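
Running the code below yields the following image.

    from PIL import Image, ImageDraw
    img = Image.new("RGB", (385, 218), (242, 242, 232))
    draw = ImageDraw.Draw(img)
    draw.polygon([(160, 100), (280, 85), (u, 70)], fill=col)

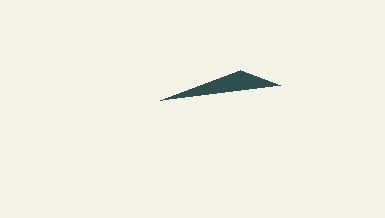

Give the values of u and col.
u = 240
col = 'darkslategray'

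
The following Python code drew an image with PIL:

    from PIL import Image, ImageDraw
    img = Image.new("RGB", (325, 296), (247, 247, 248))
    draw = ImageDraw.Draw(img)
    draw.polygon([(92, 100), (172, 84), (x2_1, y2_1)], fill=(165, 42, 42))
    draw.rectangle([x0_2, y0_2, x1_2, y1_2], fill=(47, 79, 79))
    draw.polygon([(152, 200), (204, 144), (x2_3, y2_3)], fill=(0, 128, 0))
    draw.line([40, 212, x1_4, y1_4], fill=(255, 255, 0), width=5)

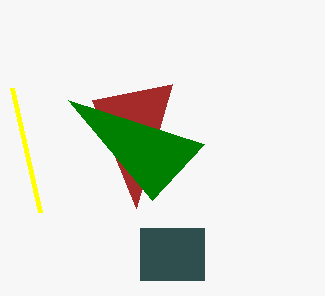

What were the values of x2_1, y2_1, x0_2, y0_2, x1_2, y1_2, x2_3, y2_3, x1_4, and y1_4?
x2_1 = 136, y2_1 = 208, x0_2 = 140, y0_2 = 228, x1_2 = 204, y1_2 = 280, x2_3 = 68, y2_3 = 100, x1_4 = 12, y1_4 = 88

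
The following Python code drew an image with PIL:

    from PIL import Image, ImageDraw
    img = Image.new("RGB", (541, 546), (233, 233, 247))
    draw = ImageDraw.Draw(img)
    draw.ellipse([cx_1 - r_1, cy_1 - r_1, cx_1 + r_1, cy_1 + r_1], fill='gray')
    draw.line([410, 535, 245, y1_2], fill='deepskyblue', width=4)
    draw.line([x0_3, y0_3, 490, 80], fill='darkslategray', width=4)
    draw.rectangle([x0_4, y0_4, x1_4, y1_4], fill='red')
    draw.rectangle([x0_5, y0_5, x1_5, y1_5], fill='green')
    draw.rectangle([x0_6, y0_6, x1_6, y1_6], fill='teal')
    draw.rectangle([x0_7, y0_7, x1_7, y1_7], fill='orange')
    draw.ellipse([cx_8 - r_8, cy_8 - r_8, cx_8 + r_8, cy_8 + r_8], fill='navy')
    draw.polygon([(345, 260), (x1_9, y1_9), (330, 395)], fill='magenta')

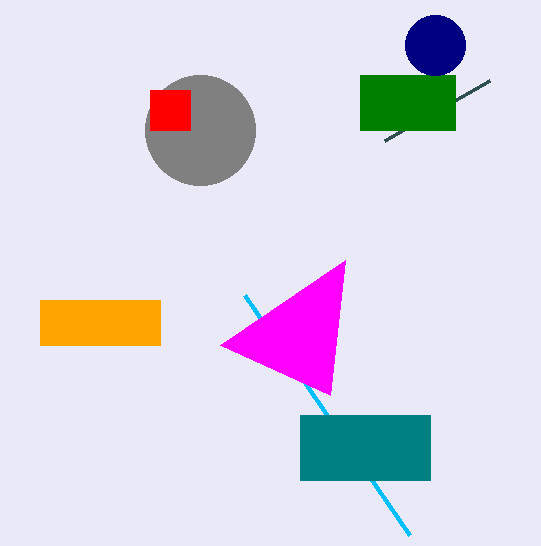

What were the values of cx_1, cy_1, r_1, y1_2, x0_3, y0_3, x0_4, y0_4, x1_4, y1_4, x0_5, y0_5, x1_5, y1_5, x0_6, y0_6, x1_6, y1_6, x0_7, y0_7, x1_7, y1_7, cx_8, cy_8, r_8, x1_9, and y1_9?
cx_1 = 200
cy_1 = 130
r_1 = 55
y1_2 = 295
x0_3 = 385
y0_3 = 140
x0_4 = 150
y0_4 = 90
x1_4 = 190
y1_4 = 130
x0_5 = 360
y0_5 = 75
x1_5 = 455
y1_5 = 130
x0_6 = 300
y0_6 = 415
x1_6 = 430
y1_6 = 480
x0_7 = 40
y0_7 = 300
x1_7 = 160
y1_7 = 345
cx_8 = 435
cy_8 = 45
r_8 = 30
x1_9 = 220
y1_9 = 345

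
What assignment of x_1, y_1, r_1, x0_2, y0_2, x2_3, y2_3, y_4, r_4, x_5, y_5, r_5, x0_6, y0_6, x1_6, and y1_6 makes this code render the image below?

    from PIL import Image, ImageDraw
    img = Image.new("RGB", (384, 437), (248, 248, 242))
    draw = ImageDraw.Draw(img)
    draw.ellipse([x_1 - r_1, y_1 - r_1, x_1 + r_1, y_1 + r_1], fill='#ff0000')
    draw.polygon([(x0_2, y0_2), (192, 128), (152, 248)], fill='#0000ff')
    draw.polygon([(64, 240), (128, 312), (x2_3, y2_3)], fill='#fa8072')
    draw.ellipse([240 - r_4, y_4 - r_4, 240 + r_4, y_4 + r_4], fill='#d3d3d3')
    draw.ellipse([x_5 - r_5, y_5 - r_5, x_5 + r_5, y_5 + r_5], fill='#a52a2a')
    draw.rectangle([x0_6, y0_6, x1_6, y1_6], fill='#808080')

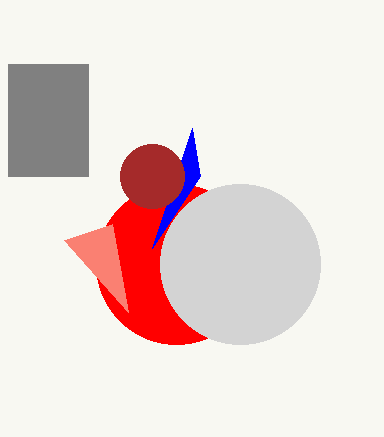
x_1 = 176
y_1 = 264
r_1 = 80
x0_2 = 200
y0_2 = 176
x2_3 = 112
y2_3 = 224
y_4 = 264
r_4 = 80
x_5 = 152
y_5 = 176
r_5 = 32
x0_6 = 8
y0_6 = 64
x1_6 = 88
y1_6 = 176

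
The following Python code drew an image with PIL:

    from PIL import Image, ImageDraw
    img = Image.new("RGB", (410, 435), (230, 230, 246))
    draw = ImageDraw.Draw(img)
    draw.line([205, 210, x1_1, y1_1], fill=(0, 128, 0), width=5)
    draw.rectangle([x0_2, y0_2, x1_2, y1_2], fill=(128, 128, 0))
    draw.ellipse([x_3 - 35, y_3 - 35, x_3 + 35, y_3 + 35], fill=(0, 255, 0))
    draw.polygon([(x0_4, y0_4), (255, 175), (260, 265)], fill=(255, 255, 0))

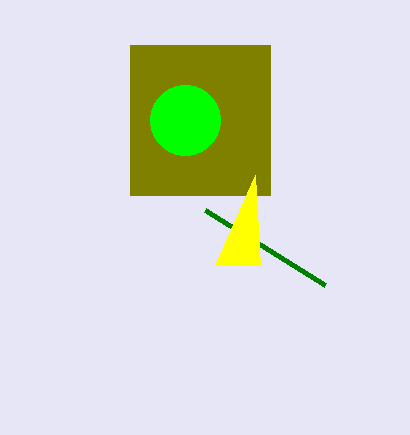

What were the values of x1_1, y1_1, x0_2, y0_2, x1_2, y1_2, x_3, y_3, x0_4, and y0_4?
x1_1 = 325
y1_1 = 285
x0_2 = 130
y0_2 = 45
x1_2 = 270
y1_2 = 195
x_3 = 185
y_3 = 120
x0_4 = 215
y0_4 = 265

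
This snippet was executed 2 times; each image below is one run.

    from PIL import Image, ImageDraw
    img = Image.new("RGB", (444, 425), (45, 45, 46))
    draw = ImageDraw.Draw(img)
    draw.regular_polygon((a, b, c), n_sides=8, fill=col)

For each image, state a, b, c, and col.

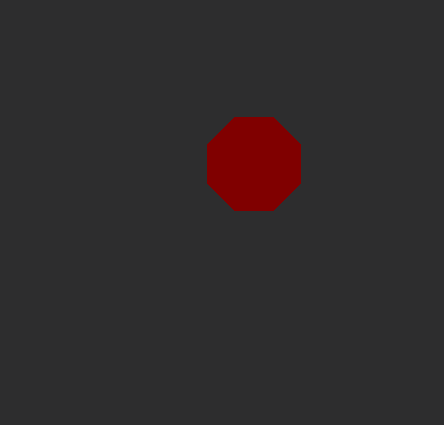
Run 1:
a = 254
b = 164
c = 50
col = 'maroon'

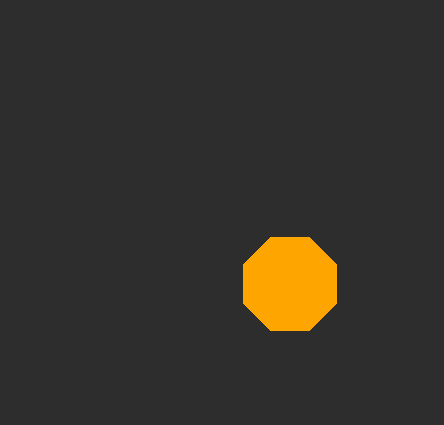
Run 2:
a = 290; b = 284; c = 50; col = 'orange'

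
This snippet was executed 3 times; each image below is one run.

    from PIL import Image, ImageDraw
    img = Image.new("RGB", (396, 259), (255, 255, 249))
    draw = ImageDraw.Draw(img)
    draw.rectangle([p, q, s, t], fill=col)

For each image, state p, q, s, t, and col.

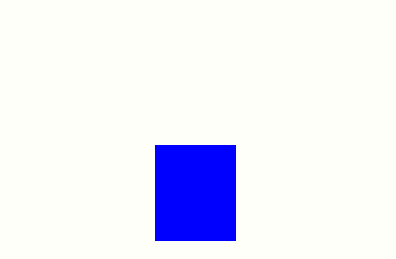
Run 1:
p = 155
q = 145
s = 235
t = 240
col = 'blue'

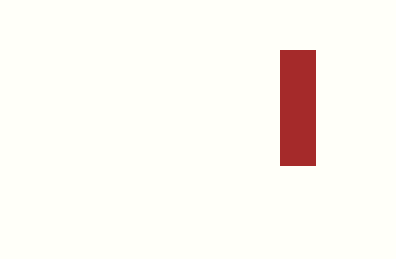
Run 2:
p = 280
q = 50
s = 315
t = 165
col = 'brown'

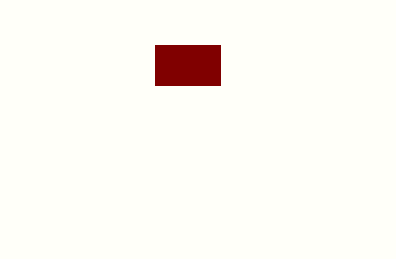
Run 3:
p = 155
q = 45
s = 220
t = 85
col = 'maroon'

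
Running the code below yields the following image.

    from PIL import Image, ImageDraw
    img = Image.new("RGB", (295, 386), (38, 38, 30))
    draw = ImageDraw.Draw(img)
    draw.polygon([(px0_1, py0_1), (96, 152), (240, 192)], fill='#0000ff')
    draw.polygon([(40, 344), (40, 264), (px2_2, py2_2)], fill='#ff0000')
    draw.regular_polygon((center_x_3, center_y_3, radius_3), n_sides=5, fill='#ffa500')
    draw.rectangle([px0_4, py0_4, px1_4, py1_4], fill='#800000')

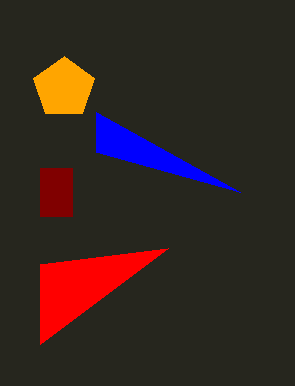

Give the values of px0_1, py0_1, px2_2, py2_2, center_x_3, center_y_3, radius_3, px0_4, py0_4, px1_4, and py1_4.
px0_1 = 96, py0_1 = 112, px2_2 = 168, py2_2 = 248, center_x_3 = 64, center_y_3 = 88, radius_3 = 32, px0_4 = 40, py0_4 = 168, px1_4 = 72, py1_4 = 216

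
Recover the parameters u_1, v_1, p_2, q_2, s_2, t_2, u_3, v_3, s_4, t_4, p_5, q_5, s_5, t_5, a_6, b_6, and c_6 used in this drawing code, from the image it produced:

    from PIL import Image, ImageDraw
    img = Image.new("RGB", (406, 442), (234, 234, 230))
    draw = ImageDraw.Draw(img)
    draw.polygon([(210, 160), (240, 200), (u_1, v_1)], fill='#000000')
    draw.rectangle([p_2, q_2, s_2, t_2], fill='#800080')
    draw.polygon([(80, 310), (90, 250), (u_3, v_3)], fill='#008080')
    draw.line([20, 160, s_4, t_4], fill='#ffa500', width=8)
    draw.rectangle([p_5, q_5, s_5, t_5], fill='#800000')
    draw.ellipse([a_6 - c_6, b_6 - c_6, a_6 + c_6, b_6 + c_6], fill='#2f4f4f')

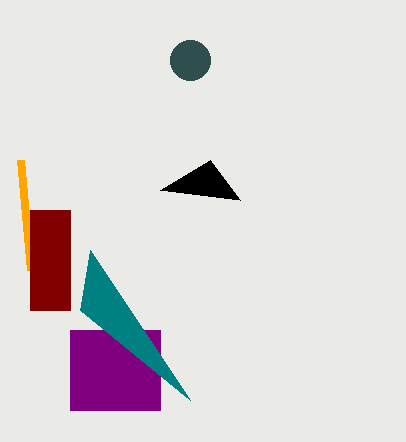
u_1 = 160; v_1 = 190; p_2 = 70; q_2 = 330; s_2 = 160; t_2 = 410; u_3 = 190; v_3 = 400; s_4 = 30; t_4 = 270; p_5 = 30; q_5 = 210; s_5 = 70; t_5 = 310; a_6 = 190; b_6 = 60; c_6 = 20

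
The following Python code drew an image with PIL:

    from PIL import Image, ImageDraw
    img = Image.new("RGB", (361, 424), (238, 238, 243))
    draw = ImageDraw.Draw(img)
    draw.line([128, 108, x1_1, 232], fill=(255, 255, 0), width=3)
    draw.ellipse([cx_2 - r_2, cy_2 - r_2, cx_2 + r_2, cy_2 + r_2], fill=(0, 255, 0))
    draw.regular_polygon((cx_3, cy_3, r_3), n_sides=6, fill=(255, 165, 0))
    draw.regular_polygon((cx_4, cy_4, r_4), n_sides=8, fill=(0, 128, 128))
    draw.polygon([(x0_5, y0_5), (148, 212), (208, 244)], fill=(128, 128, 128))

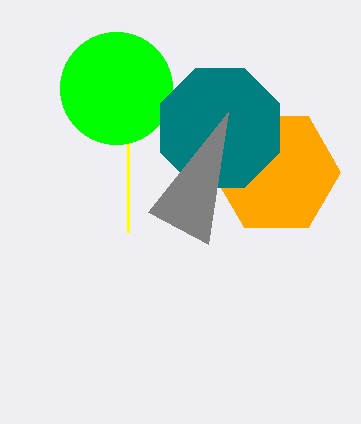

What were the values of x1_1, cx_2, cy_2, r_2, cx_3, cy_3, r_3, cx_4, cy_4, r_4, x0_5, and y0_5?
x1_1 = 128; cx_2 = 116; cy_2 = 88; r_2 = 56; cx_3 = 276; cy_3 = 172; r_3 = 64; cx_4 = 220; cy_4 = 128; r_4 = 64; x0_5 = 228; y0_5 = 112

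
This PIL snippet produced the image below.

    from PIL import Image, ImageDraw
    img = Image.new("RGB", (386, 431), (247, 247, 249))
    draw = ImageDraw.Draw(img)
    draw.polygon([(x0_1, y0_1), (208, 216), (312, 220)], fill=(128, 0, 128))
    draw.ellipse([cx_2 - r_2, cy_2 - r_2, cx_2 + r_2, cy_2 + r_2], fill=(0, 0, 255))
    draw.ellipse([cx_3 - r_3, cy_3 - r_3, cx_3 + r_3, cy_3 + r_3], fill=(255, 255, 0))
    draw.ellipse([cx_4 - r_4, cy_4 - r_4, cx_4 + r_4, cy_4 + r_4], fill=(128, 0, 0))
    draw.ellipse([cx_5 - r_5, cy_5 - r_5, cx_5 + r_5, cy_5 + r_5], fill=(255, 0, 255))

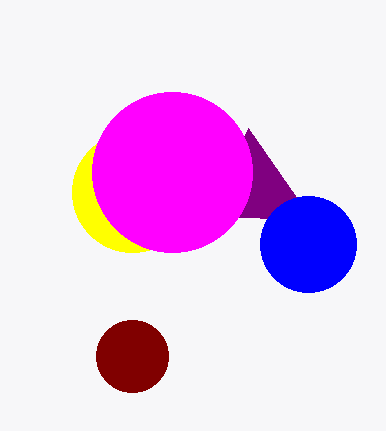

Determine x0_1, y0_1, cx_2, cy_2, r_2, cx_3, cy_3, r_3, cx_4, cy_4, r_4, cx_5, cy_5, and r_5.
x0_1 = 248
y0_1 = 128
cx_2 = 308
cy_2 = 244
r_2 = 48
cx_3 = 132
cy_3 = 192
r_3 = 60
cx_4 = 132
cy_4 = 356
r_4 = 36
cx_5 = 172
cy_5 = 172
r_5 = 80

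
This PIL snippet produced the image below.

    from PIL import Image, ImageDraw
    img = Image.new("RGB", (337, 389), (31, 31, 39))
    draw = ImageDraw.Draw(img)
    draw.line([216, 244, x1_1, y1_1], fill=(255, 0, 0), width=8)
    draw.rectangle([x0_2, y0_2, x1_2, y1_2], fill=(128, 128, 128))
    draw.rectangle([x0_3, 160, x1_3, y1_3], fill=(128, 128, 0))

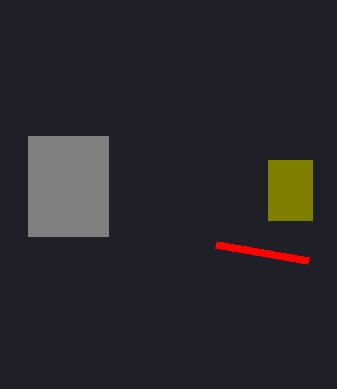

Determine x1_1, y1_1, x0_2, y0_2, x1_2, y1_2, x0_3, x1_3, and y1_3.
x1_1 = 308
y1_1 = 260
x0_2 = 28
y0_2 = 136
x1_2 = 108
y1_2 = 236
x0_3 = 268
x1_3 = 312
y1_3 = 220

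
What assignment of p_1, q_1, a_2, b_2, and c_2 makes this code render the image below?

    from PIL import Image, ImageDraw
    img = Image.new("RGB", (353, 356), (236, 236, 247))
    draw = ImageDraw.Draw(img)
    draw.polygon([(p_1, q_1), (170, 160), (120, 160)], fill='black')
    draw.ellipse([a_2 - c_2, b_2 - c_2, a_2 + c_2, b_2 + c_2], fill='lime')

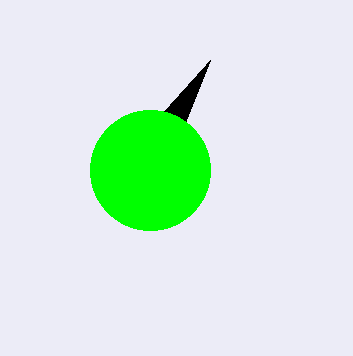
p_1 = 210, q_1 = 60, a_2 = 150, b_2 = 170, c_2 = 60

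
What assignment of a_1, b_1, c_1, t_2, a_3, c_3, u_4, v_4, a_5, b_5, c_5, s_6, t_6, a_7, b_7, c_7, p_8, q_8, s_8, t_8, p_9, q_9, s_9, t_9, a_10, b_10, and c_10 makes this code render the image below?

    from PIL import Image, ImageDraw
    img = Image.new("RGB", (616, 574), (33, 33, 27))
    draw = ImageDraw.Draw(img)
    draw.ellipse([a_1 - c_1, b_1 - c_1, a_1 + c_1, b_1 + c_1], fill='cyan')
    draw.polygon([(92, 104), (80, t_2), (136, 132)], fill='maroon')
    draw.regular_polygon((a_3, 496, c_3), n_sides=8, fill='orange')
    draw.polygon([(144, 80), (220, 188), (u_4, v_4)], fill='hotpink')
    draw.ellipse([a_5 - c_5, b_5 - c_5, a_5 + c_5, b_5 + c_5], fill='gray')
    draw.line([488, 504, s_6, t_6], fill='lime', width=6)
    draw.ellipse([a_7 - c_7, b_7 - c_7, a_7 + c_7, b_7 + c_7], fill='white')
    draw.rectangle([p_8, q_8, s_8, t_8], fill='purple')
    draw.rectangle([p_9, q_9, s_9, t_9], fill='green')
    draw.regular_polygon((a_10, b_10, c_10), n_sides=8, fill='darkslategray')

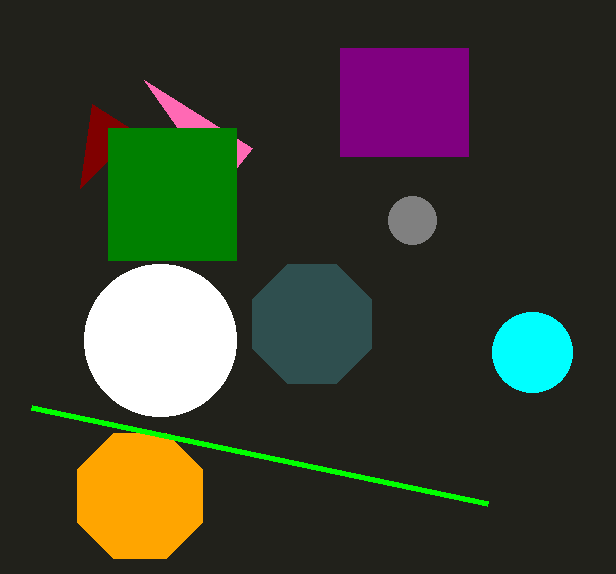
a_1 = 532; b_1 = 352; c_1 = 40; t_2 = 188; a_3 = 140; c_3 = 68; u_4 = 252; v_4 = 148; a_5 = 412; b_5 = 220; c_5 = 24; s_6 = 32; t_6 = 408; a_7 = 160; b_7 = 340; c_7 = 76; p_8 = 340; q_8 = 48; s_8 = 468; t_8 = 156; p_9 = 108; q_9 = 128; s_9 = 236; t_9 = 260; a_10 = 312; b_10 = 324; c_10 = 64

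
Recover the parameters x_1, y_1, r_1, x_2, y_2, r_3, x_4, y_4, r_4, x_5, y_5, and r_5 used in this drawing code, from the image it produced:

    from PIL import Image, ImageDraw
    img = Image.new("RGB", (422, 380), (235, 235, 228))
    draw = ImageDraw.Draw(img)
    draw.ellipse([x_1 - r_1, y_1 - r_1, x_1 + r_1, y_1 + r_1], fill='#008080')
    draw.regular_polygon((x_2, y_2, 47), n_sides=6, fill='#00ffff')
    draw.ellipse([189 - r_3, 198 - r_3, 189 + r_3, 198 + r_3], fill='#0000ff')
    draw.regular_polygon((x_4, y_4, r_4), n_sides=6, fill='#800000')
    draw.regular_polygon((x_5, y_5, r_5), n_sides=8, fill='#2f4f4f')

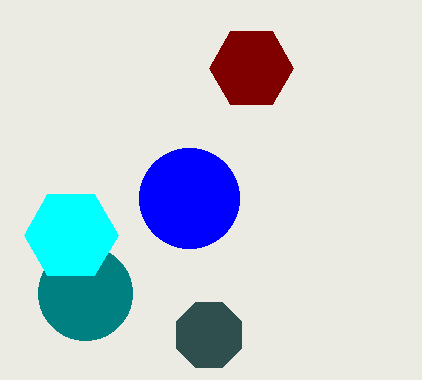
x_1 = 85, y_1 = 293, r_1 = 47, x_2 = 71, y_2 = 235, r_3 = 50, x_4 = 251, y_4 = 68, r_4 = 42, x_5 = 209, y_5 = 335, r_5 = 35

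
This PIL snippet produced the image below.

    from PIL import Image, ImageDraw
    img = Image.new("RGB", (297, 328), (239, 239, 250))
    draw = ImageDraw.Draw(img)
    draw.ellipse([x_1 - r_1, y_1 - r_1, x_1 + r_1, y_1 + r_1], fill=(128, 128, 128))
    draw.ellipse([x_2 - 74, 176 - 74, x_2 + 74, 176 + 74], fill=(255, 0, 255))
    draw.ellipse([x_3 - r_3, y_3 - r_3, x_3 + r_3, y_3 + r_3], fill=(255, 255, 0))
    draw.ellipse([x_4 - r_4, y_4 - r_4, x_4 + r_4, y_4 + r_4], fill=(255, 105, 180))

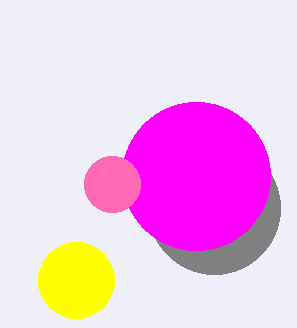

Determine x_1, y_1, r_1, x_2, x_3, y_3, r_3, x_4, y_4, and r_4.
x_1 = 214; y_1 = 208; r_1 = 66; x_2 = 196; x_3 = 76; y_3 = 280; r_3 = 38; x_4 = 112; y_4 = 184; r_4 = 28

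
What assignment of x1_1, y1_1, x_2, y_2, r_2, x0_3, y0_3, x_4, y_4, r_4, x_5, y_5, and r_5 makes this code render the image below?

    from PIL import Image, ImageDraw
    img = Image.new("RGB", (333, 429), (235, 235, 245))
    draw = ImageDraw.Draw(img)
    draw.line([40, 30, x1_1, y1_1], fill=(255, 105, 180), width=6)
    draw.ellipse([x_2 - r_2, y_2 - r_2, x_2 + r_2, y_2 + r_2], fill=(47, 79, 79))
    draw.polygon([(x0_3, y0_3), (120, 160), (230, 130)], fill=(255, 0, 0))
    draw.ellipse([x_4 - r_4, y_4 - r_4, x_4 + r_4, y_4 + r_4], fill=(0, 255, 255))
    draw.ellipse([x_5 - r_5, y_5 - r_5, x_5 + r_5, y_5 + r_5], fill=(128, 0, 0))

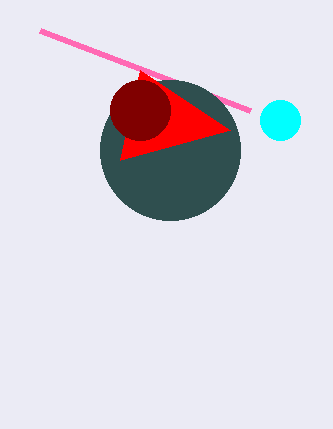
x1_1 = 250; y1_1 = 110; x_2 = 170; y_2 = 150; r_2 = 70; x0_3 = 140; y0_3 = 70; x_4 = 280; y_4 = 120; r_4 = 20; x_5 = 140; y_5 = 110; r_5 = 30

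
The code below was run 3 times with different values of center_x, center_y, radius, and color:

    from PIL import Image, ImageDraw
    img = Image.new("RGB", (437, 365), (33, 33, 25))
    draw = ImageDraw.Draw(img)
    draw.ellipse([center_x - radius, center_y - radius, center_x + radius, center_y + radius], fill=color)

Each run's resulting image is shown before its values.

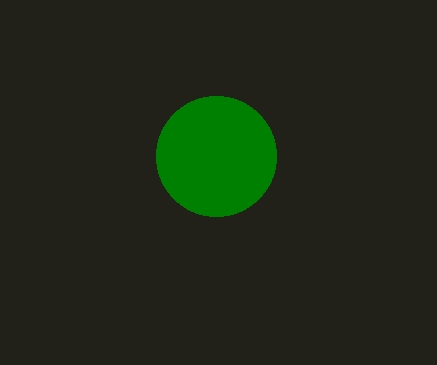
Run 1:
center_x = 216; center_y = 156; radius = 60; color = 'green'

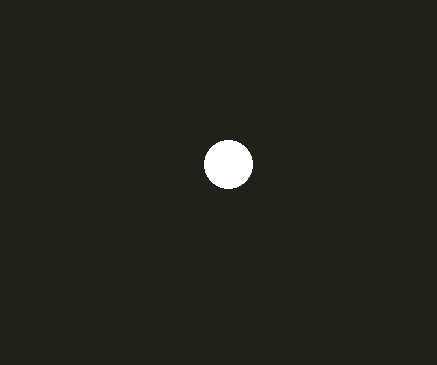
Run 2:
center_x = 228, center_y = 164, radius = 24, color = 'white'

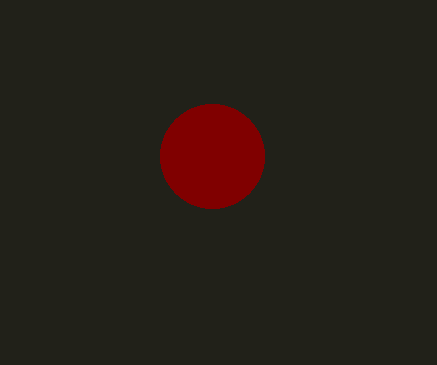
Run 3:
center_x = 212
center_y = 156
radius = 52
color = 'maroon'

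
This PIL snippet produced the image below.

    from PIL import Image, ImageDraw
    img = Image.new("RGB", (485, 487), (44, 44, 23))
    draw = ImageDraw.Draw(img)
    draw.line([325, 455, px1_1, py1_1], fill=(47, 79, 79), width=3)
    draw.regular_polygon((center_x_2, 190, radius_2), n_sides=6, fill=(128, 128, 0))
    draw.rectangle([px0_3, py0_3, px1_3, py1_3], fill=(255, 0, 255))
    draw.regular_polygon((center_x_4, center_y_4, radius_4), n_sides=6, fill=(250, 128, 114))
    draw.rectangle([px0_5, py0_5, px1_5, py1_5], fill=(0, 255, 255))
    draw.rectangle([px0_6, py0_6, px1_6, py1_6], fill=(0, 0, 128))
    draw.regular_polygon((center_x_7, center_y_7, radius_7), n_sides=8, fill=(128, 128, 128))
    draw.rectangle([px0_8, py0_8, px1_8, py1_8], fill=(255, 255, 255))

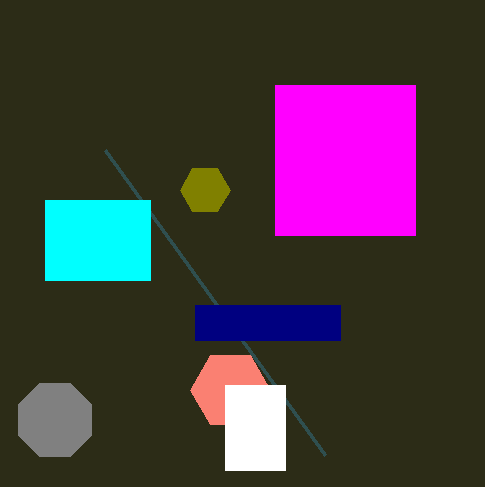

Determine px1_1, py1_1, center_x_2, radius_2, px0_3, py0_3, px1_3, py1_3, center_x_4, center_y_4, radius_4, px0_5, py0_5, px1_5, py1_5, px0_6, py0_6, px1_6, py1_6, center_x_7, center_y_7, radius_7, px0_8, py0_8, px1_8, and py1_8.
px1_1 = 105, py1_1 = 150, center_x_2 = 205, radius_2 = 25, px0_3 = 275, py0_3 = 85, px1_3 = 415, py1_3 = 235, center_x_4 = 230, center_y_4 = 390, radius_4 = 40, px0_5 = 45, py0_5 = 200, px1_5 = 150, py1_5 = 280, px0_6 = 195, py0_6 = 305, px1_6 = 340, py1_6 = 340, center_x_7 = 55, center_y_7 = 420, radius_7 = 40, px0_8 = 225, py0_8 = 385, px1_8 = 285, py1_8 = 470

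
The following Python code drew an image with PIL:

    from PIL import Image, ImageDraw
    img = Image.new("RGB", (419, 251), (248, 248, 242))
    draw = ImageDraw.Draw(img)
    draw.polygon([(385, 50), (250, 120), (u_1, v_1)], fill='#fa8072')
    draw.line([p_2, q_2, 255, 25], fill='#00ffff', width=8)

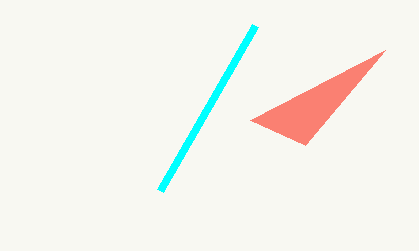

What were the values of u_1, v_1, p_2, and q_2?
u_1 = 305, v_1 = 145, p_2 = 160, q_2 = 190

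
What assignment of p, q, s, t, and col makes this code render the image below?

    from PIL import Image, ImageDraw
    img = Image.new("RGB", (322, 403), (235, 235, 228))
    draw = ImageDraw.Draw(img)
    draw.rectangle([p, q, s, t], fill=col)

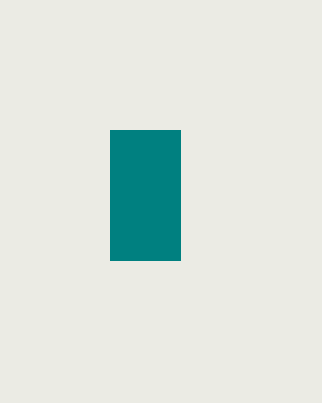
p = 110, q = 130, s = 180, t = 260, col = 'teal'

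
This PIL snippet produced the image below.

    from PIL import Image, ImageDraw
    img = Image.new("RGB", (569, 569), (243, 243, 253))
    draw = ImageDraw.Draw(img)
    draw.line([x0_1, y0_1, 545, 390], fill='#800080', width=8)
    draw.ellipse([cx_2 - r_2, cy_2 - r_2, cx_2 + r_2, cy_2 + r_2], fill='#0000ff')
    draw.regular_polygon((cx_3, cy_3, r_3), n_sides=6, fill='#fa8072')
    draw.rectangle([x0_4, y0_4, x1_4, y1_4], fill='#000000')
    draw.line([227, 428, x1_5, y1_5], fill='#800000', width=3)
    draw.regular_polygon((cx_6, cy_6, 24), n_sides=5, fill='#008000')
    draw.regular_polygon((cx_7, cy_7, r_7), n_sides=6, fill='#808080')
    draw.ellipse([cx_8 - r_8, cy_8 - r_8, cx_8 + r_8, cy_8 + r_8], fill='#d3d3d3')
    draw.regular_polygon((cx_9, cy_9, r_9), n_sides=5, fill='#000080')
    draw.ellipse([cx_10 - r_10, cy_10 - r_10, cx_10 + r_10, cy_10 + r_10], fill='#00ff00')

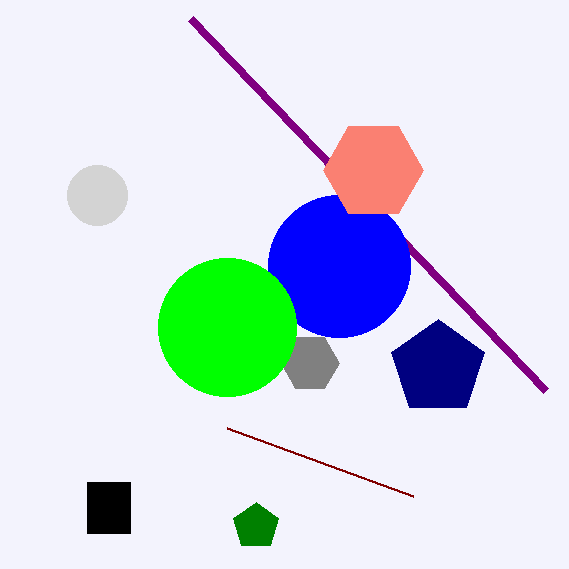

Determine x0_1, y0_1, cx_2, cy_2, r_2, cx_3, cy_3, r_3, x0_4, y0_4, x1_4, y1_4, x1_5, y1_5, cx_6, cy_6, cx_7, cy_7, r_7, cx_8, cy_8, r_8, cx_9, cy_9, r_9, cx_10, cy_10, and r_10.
x0_1 = 190, y0_1 = 18, cx_2 = 339, cy_2 = 266, r_2 = 71, cx_3 = 373, cy_3 = 170, r_3 = 50, x0_4 = 87, y0_4 = 482, x1_4 = 130, y1_4 = 533, x1_5 = 413, y1_5 = 496, cx_6 = 256, cy_6 = 526, cx_7 = 310, cy_7 = 363, r_7 = 29, cx_8 = 97, cy_8 = 195, r_8 = 30, cx_9 = 438, cy_9 = 368, r_9 = 49, cx_10 = 227, cy_10 = 327, r_10 = 69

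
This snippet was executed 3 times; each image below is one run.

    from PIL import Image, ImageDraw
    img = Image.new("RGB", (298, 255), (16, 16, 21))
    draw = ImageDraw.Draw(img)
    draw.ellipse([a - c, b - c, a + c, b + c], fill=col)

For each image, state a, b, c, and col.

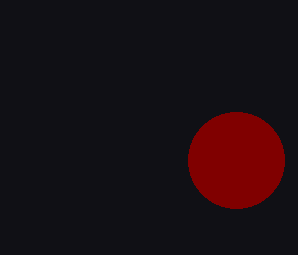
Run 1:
a = 236; b = 160; c = 48; col = 'maroon'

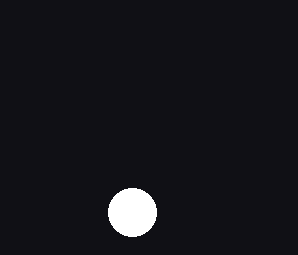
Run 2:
a = 132
b = 212
c = 24
col = 'white'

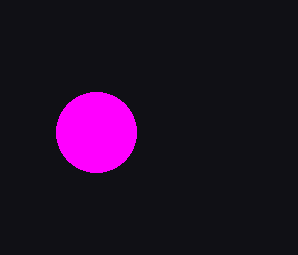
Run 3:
a = 96
b = 132
c = 40
col = 'magenta'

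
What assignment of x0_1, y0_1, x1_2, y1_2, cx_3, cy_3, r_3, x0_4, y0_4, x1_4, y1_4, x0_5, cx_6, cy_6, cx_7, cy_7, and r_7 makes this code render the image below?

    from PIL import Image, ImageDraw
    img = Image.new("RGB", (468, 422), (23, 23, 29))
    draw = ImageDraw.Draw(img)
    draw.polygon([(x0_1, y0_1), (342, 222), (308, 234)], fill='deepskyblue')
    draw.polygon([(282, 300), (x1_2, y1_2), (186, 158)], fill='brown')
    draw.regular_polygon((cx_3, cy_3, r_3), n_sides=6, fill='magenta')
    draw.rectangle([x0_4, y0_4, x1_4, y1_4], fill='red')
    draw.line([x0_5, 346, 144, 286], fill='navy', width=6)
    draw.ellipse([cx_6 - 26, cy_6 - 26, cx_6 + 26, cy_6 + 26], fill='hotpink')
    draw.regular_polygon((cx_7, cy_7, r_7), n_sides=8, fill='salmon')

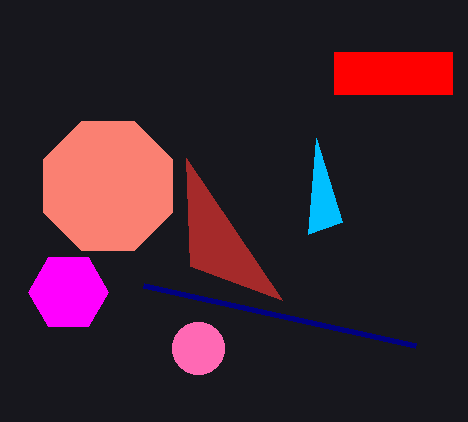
x0_1 = 316, y0_1 = 138, x1_2 = 190, y1_2 = 266, cx_3 = 68, cy_3 = 292, r_3 = 40, x0_4 = 334, y0_4 = 52, x1_4 = 452, y1_4 = 94, x0_5 = 416, cx_6 = 198, cy_6 = 348, cx_7 = 108, cy_7 = 186, r_7 = 70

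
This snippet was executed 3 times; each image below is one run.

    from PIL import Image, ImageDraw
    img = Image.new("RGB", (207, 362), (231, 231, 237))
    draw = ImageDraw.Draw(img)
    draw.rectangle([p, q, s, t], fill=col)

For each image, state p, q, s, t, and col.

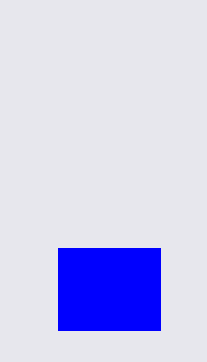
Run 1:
p = 58, q = 248, s = 160, t = 330, col = 'blue'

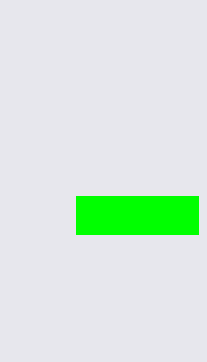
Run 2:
p = 76; q = 196; s = 198; t = 234; col = 'lime'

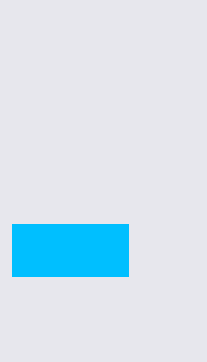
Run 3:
p = 12, q = 224, s = 128, t = 276, col = 'deepskyblue'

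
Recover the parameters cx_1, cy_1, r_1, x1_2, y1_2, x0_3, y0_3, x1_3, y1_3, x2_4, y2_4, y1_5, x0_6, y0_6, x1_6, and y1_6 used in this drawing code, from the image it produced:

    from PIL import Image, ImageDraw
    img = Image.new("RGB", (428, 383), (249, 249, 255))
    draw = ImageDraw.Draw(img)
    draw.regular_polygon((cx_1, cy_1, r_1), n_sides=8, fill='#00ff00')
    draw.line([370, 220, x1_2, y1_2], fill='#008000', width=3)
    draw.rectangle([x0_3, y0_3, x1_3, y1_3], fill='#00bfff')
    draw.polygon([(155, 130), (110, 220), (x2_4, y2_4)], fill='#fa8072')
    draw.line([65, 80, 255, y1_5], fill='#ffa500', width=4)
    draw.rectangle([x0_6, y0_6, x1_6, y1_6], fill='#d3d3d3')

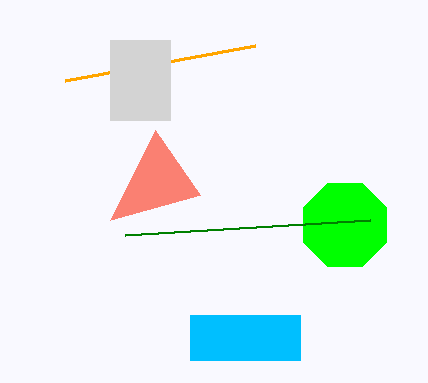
cx_1 = 345, cy_1 = 225, r_1 = 45, x1_2 = 125, y1_2 = 235, x0_3 = 190, y0_3 = 315, x1_3 = 300, y1_3 = 360, x2_4 = 200, y2_4 = 195, y1_5 = 45, x0_6 = 110, y0_6 = 40, x1_6 = 170, y1_6 = 120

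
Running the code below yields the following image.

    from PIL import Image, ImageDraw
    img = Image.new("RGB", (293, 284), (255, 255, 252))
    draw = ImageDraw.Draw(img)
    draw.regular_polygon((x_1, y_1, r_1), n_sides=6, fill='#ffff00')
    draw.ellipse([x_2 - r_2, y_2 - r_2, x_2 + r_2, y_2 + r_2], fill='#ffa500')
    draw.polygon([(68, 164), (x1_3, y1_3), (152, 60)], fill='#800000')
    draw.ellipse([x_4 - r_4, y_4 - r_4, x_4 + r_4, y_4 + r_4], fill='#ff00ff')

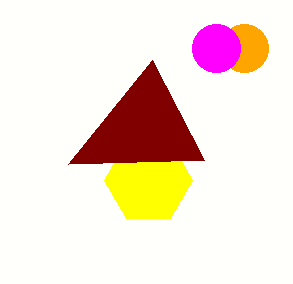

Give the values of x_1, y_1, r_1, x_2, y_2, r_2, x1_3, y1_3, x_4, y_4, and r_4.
x_1 = 148; y_1 = 180; r_1 = 44; x_2 = 244; y_2 = 48; r_2 = 24; x1_3 = 204; y1_3 = 160; x_4 = 216; y_4 = 48; r_4 = 24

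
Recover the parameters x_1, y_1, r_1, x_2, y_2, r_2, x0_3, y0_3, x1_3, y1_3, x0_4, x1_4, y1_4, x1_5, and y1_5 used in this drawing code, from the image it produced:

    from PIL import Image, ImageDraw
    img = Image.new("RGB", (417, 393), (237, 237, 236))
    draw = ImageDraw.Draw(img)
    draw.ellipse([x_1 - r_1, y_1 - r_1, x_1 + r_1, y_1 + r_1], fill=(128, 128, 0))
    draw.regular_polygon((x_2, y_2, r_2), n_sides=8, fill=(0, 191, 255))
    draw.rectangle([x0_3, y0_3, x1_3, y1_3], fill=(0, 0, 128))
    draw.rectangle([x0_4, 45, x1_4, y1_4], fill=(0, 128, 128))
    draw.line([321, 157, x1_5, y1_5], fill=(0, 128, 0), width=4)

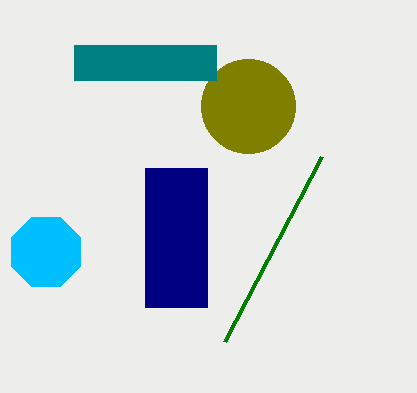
x_1 = 248, y_1 = 106, r_1 = 47, x_2 = 46, y_2 = 252, r_2 = 37, x0_3 = 145, y0_3 = 168, x1_3 = 207, y1_3 = 307, x0_4 = 74, x1_4 = 216, y1_4 = 80, x1_5 = 224, y1_5 = 342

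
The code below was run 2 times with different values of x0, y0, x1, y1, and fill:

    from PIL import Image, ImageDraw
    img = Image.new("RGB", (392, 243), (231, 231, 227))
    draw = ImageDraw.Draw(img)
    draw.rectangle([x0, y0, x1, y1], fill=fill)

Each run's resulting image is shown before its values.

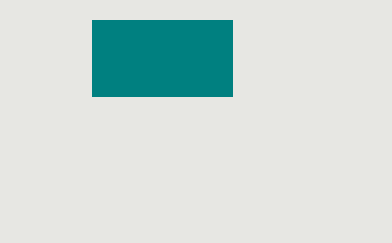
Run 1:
x0 = 92; y0 = 20; x1 = 232; y1 = 96; fill = 'teal'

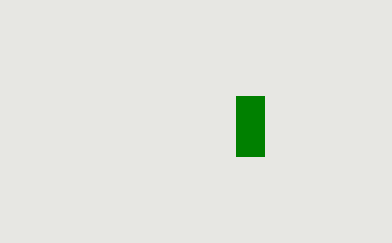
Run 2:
x0 = 236, y0 = 96, x1 = 264, y1 = 156, fill = 'green'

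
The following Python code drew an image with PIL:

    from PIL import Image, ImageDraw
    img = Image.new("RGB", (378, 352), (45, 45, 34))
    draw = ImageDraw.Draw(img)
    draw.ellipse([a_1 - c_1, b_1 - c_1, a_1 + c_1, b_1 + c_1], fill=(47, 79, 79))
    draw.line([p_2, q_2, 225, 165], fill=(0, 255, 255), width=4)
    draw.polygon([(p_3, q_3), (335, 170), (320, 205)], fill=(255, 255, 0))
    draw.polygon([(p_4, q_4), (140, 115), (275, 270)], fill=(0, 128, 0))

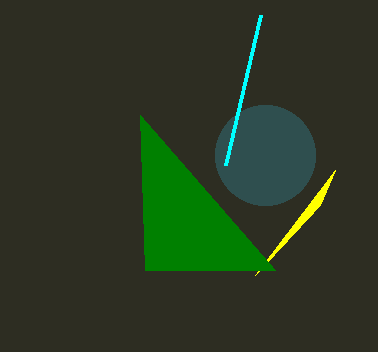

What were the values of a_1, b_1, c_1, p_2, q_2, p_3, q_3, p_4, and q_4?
a_1 = 265
b_1 = 155
c_1 = 50
p_2 = 260
q_2 = 15
p_3 = 255
q_3 = 275
p_4 = 145
q_4 = 270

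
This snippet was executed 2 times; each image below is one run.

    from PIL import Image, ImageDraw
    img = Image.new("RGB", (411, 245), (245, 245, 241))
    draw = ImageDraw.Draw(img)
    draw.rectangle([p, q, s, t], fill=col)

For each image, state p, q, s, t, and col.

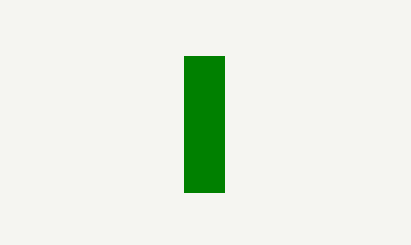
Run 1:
p = 184; q = 56; s = 224; t = 192; col = 'green'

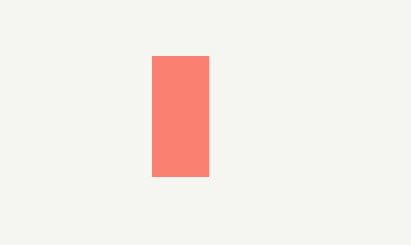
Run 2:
p = 152; q = 56; s = 208; t = 176; col = 'salmon'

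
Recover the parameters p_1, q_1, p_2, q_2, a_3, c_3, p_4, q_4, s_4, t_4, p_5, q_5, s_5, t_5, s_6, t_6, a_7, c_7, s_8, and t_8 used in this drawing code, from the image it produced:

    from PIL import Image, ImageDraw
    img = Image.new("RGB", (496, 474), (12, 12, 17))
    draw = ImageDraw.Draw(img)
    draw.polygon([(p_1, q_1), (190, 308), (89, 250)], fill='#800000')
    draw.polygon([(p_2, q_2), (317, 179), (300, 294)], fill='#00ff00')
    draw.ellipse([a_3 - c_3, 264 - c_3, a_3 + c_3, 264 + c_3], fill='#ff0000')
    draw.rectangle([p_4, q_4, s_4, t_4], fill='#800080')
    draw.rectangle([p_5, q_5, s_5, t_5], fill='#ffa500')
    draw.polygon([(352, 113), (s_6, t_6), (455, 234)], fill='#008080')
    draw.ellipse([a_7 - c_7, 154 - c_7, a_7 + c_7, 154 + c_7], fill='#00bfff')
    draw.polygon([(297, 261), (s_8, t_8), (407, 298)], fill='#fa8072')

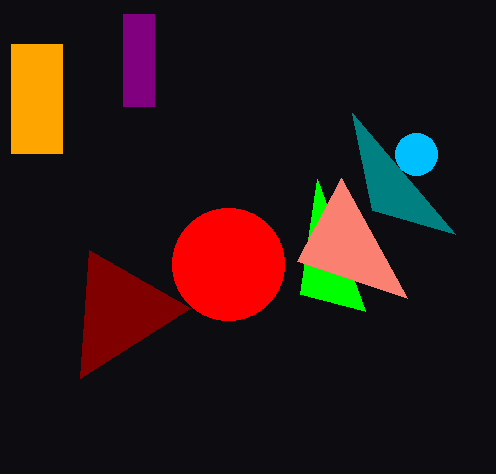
p_1 = 80
q_1 = 378
p_2 = 365
q_2 = 311
a_3 = 228
c_3 = 56
p_4 = 123
q_4 = 14
s_4 = 154
t_4 = 106
p_5 = 11
q_5 = 44
s_5 = 62
t_5 = 153
s_6 = 372
t_6 = 210
a_7 = 416
c_7 = 21
s_8 = 341
t_8 = 178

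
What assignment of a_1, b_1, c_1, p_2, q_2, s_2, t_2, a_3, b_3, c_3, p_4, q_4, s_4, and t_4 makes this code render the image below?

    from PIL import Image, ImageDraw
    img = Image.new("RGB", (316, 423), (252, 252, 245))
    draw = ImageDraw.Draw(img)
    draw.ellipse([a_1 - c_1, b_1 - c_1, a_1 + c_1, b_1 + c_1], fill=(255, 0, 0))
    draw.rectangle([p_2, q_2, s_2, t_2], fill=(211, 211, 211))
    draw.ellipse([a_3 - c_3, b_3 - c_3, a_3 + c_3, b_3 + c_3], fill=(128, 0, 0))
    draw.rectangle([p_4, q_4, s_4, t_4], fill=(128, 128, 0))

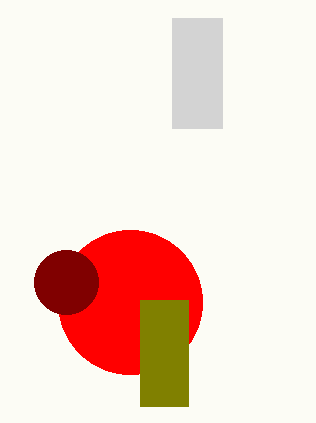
a_1 = 130
b_1 = 302
c_1 = 72
p_2 = 172
q_2 = 18
s_2 = 222
t_2 = 128
a_3 = 66
b_3 = 282
c_3 = 32
p_4 = 140
q_4 = 300
s_4 = 188
t_4 = 406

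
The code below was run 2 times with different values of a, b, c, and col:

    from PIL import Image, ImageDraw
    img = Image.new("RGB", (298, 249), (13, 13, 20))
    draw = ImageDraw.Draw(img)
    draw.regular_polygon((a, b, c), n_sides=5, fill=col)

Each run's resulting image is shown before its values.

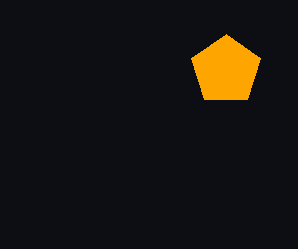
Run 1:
a = 226
b = 70
c = 36
col = 'orange'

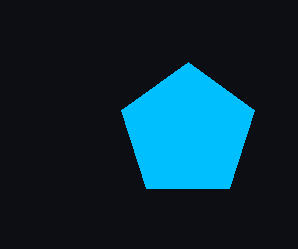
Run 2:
a = 188, b = 132, c = 70, col = 'deepskyblue'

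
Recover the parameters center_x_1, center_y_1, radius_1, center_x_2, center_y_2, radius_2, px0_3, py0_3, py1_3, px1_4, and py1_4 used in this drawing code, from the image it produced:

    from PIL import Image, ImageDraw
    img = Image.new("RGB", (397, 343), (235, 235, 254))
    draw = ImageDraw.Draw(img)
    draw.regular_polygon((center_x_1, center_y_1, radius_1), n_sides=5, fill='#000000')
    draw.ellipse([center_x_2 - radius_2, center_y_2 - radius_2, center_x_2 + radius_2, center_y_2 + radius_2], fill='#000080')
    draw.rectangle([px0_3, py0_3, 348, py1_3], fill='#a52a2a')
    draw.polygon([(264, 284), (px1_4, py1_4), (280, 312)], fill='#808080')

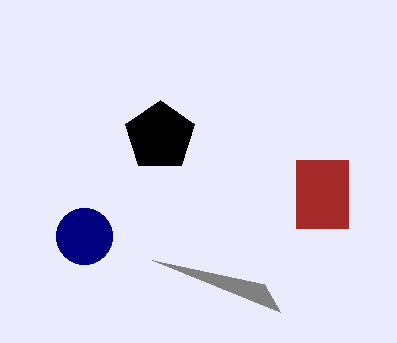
center_x_1 = 160
center_y_1 = 136
radius_1 = 36
center_x_2 = 84
center_y_2 = 236
radius_2 = 28
px0_3 = 296
py0_3 = 160
py1_3 = 228
px1_4 = 152
py1_4 = 260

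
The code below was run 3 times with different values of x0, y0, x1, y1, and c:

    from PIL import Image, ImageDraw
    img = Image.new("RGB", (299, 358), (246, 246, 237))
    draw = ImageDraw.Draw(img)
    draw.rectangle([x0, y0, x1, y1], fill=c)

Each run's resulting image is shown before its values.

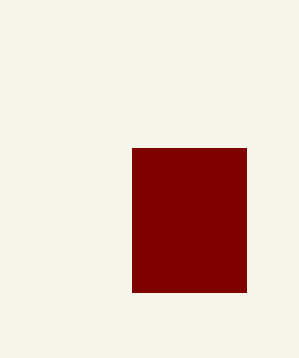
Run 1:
x0 = 132; y0 = 148; x1 = 246; y1 = 292; c = 'maroon'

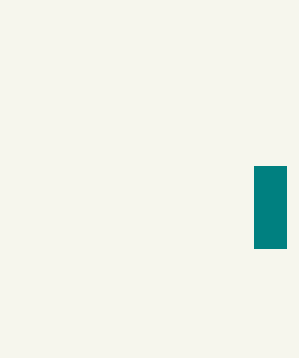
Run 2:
x0 = 254
y0 = 166
x1 = 286
y1 = 248
c = 'teal'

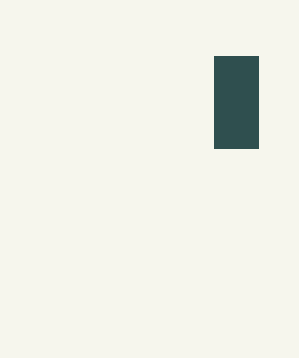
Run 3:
x0 = 214
y0 = 56
x1 = 258
y1 = 148
c = 'darkslategray'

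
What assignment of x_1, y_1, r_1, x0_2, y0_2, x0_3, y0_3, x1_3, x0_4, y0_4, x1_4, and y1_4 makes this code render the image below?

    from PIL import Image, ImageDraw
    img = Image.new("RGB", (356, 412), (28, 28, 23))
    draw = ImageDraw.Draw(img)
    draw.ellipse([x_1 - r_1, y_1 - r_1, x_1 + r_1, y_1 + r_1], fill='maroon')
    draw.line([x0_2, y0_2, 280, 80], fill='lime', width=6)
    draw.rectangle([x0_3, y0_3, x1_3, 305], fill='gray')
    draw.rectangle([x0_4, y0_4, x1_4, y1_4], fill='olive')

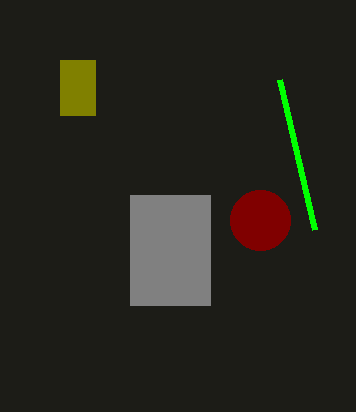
x_1 = 260, y_1 = 220, r_1 = 30, x0_2 = 315, y0_2 = 230, x0_3 = 130, y0_3 = 195, x1_3 = 210, x0_4 = 60, y0_4 = 60, x1_4 = 95, y1_4 = 115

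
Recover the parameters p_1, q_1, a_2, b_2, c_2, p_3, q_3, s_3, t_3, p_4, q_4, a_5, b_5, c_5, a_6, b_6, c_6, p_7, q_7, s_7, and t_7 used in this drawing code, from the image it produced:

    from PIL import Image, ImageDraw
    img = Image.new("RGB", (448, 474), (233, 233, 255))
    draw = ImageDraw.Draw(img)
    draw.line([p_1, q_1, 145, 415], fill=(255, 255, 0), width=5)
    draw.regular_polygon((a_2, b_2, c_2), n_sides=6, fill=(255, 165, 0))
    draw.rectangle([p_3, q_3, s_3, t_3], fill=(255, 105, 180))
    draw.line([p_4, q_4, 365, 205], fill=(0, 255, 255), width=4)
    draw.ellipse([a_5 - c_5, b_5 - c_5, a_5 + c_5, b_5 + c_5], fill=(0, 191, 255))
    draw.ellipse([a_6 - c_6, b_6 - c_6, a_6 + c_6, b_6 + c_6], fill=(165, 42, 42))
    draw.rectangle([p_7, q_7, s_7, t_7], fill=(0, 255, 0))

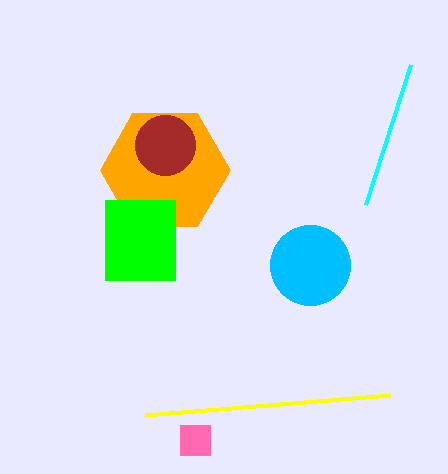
p_1 = 390, q_1 = 395, a_2 = 165, b_2 = 170, c_2 = 65, p_3 = 180, q_3 = 425, s_3 = 210, t_3 = 455, p_4 = 410, q_4 = 65, a_5 = 310, b_5 = 265, c_5 = 40, a_6 = 165, b_6 = 145, c_6 = 30, p_7 = 105, q_7 = 200, s_7 = 175, t_7 = 280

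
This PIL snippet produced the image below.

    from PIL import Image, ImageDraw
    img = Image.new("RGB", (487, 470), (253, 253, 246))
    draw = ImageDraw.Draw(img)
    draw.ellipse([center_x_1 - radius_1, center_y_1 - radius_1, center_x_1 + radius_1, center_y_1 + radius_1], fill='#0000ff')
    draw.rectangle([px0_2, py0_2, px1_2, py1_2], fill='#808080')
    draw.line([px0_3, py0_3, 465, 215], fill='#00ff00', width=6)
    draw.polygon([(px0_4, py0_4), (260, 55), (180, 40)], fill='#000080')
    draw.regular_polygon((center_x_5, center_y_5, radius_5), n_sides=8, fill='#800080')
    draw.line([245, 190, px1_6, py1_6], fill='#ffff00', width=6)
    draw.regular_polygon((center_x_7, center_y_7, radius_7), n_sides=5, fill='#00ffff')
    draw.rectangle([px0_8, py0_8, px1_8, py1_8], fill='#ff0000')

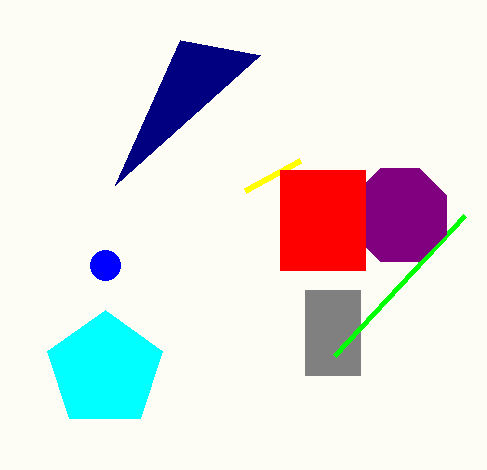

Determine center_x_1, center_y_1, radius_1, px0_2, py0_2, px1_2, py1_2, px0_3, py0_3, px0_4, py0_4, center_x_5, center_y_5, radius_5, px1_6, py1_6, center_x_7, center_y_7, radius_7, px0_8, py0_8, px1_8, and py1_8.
center_x_1 = 105, center_y_1 = 265, radius_1 = 15, px0_2 = 305, py0_2 = 290, px1_2 = 360, py1_2 = 375, px0_3 = 335, py0_3 = 355, px0_4 = 115, py0_4 = 185, center_x_5 = 400, center_y_5 = 215, radius_5 = 50, px1_6 = 300, py1_6 = 160, center_x_7 = 105, center_y_7 = 370, radius_7 = 60, px0_8 = 280, py0_8 = 170, px1_8 = 365, py1_8 = 270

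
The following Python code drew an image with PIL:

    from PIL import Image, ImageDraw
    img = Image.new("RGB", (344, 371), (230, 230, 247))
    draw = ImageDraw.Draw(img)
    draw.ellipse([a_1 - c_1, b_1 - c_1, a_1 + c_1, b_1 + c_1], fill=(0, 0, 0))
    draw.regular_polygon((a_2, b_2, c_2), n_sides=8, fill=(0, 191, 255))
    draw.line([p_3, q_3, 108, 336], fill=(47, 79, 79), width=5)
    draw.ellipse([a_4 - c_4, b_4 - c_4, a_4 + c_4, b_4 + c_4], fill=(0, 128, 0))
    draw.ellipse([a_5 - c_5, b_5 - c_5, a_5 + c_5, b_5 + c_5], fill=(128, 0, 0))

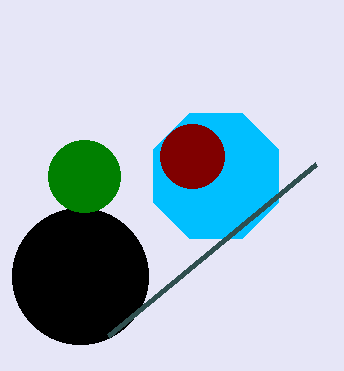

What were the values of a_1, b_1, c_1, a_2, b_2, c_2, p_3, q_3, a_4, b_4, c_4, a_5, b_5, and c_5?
a_1 = 80
b_1 = 276
c_1 = 68
a_2 = 216
b_2 = 176
c_2 = 68
p_3 = 316
q_3 = 164
a_4 = 84
b_4 = 176
c_4 = 36
a_5 = 192
b_5 = 156
c_5 = 32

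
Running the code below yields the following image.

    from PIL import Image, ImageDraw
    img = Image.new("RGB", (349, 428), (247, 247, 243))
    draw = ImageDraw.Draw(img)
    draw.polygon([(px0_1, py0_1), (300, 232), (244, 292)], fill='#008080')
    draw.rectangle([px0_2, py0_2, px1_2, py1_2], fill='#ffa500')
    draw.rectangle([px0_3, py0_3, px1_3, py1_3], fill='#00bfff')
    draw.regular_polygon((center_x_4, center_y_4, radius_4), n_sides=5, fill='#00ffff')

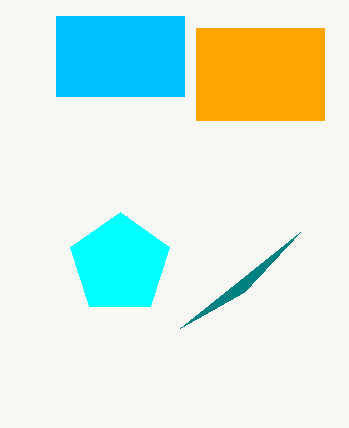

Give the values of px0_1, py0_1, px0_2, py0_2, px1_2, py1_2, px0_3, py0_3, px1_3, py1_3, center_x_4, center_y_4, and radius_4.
px0_1 = 180; py0_1 = 328; px0_2 = 196; py0_2 = 28; px1_2 = 324; py1_2 = 120; px0_3 = 56; py0_3 = 16; px1_3 = 184; py1_3 = 96; center_x_4 = 120; center_y_4 = 264; radius_4 = 52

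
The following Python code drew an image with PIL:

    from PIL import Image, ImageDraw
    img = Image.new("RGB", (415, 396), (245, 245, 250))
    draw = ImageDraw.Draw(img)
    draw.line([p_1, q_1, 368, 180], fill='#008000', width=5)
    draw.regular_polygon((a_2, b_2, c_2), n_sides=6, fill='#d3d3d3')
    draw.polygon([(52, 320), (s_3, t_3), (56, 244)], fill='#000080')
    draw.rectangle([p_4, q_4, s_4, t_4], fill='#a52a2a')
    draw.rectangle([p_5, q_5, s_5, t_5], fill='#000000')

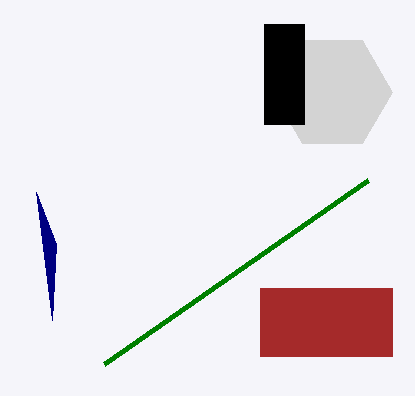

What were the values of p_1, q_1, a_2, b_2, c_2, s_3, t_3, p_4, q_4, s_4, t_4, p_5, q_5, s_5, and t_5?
p_1 = 104; q_1 = 364; a_2 = 332; b_2 = 92; c_2 = 60; s_3 = 36; t_3 = 192; p_4 = 260; q_4 = 288; s_4 = 392; t_4 = 356; p_5 = 264; q_5 = 24; s_5 = 304; t_5 = 124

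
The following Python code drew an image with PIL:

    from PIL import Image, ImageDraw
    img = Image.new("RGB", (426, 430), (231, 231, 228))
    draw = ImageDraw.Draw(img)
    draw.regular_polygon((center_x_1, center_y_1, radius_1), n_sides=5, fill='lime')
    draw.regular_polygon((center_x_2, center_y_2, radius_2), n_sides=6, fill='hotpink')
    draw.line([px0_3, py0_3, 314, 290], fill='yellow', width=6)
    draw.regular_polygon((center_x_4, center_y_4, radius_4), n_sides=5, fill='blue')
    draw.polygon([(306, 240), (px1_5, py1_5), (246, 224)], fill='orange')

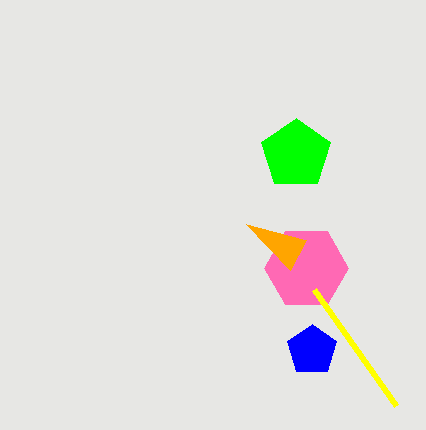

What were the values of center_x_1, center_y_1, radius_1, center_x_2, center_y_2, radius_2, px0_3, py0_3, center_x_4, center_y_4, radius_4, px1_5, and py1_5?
center_x_1 = 296
center_y_1 = 154
radius_1 = 36
center_x_2 = 306
center_y_2 = 268
radius_2 = 42
px0_3 = 396
py0_3 = 406
center_x_4 = 312
center_y_4 = 350
radius_4 = 26
px1_5 = 290
py1_5 = 270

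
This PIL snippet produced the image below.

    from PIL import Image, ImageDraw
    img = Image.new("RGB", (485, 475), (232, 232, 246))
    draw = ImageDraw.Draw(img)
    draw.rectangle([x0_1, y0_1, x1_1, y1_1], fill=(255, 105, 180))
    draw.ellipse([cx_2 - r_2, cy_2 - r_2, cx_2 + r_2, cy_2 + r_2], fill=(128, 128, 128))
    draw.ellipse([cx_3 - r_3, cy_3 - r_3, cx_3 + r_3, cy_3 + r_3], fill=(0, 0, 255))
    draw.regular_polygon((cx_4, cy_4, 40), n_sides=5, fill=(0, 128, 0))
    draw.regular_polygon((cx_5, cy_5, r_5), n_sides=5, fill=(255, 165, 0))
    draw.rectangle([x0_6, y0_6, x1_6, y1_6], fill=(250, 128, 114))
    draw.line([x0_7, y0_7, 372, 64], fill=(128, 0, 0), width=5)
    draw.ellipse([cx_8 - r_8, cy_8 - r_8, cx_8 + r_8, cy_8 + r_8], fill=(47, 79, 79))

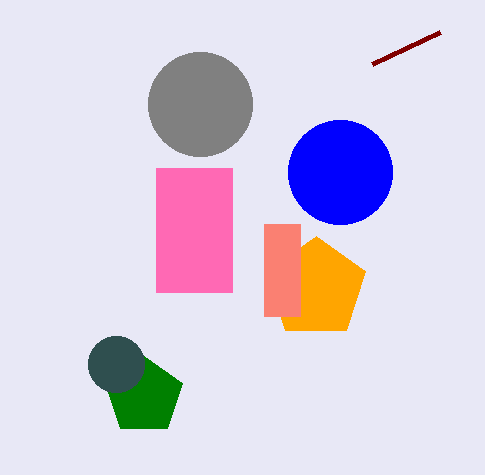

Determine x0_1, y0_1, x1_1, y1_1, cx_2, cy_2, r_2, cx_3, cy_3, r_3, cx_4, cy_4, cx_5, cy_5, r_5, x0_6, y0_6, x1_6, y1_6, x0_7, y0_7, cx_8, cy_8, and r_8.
x0_1 = 156, y0_1 = 168, x1_1 = 232, y1_1 = 292, cx_2 = 200, cy_2 = 104, r_2 = 52, cx_3 = 340, cy_3 = 172, r_3 = 52, cx_4 = 144, cy_4 = 396, cx_5 = 316, cy_5 = 288, r_5 = 52, x0_6 = 264, y0_6 = 224, x1_6 = 300, y1_6 = 316, x0_7 = 440, y0_7 = 32, cx_8 = 116, cy_8 = 364, r_8 = 28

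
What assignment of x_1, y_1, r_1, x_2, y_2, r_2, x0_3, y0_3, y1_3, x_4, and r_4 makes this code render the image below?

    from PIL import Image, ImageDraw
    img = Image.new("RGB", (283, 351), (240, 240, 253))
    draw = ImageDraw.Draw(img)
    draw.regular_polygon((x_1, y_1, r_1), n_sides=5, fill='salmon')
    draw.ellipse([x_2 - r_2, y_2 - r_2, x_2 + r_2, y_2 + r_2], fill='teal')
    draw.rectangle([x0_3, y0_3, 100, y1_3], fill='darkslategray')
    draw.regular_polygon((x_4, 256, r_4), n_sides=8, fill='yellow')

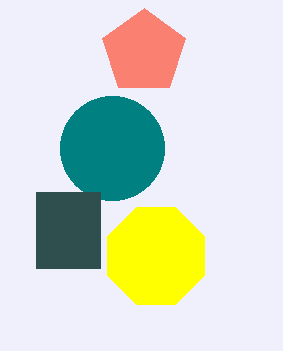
x_1 = 144; y_1 = 52; r_1 = 44; x_2 = 112; y_2 = 148; r_2 = 52; x0_3 = 36; y0_3 = 192; y1_3 = 268; x_4 = 156; r_4 = 52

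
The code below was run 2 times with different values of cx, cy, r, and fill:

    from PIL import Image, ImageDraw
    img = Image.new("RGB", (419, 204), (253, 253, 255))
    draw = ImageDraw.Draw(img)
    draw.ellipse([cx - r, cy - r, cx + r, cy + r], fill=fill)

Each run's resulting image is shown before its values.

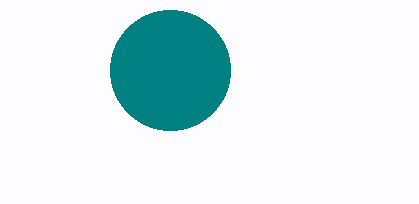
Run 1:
cx = 170; cy = 70; r = 60; fill = 'teal'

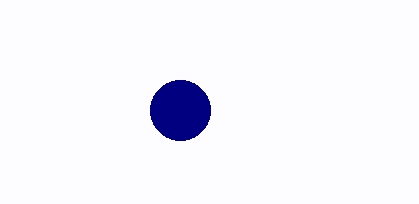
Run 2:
cx = 180
cy = 110
r = 30
fill = 'navy'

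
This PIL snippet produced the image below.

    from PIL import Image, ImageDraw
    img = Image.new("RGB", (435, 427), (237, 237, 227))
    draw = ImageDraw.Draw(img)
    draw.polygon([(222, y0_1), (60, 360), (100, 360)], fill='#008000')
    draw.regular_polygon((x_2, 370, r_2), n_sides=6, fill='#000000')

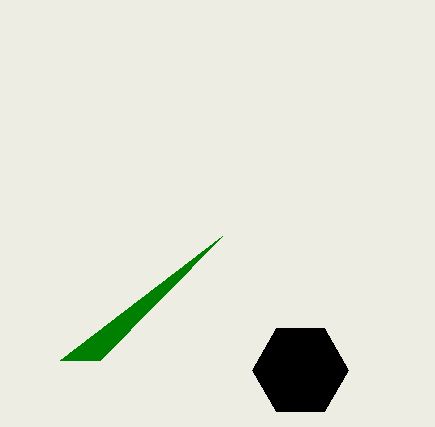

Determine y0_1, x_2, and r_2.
y0_1 = 236, x_2 = 300, r_2 = 48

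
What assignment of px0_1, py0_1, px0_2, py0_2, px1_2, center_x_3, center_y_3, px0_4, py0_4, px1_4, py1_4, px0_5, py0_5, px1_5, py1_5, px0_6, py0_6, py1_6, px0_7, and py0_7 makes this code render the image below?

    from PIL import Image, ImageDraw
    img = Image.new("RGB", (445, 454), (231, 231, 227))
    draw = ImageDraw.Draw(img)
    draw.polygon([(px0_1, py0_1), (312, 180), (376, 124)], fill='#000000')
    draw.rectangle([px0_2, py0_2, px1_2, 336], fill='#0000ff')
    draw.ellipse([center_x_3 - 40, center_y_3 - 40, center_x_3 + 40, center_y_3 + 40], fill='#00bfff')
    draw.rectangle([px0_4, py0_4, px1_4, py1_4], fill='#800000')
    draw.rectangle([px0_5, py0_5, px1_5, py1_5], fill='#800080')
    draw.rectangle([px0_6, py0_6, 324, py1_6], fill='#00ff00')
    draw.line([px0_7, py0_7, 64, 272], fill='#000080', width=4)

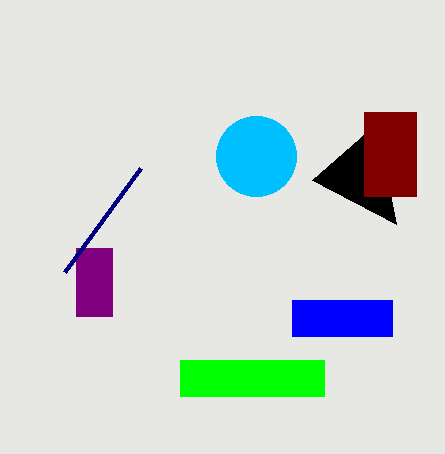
px0_1 = 396, py0_1 = 224, px0_2 = 292, py0_2 = 300, px1_2 = 392, center_x_3 = 256, center_y_3 = 156, px0_4 = 364, py0_4 = 112, px1_4 = 416, py1_4 = 196, px0_5 = 76, py0_5 = 248, px1_5 = 112, py1_5 = 316, px0_6 = 180, py0_6 = 360, py1_6 = 396, px0_7 = 140, py0_7 = 168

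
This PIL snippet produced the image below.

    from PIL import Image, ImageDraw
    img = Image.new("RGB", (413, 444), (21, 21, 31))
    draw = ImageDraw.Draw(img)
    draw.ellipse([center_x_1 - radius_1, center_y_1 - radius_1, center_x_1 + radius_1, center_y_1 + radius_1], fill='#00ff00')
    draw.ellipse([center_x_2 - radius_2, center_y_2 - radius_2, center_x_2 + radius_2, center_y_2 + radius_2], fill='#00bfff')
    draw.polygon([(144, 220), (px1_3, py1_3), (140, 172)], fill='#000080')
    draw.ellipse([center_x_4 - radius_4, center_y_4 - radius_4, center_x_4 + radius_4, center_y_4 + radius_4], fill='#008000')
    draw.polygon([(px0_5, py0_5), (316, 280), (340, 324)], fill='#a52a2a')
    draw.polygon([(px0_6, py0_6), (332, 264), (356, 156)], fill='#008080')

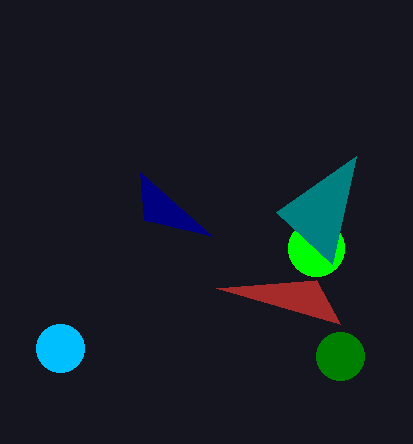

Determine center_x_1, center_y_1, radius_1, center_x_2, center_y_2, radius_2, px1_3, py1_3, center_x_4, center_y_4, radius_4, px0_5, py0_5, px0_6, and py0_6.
center_x_1 = 316; center_y_1 = 248; radius_1 = 28; center_x_2 = 60; center_y_2 = 348; radius_2 = 24; px1_3 = 212; py1_3 = 236; center_x_4 = 340; center_y_4 = 356; radius_4 = 24; px0_5 = 216; py0_5 = 288; px0_6 = 276; py0_6 = 212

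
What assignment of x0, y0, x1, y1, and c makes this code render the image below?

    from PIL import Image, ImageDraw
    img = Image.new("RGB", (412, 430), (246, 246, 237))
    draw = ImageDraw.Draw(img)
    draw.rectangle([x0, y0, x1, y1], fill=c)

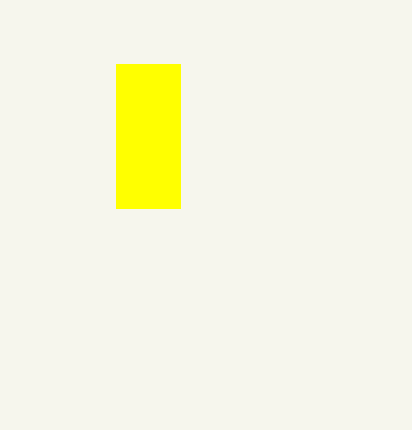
x0 = 116, y0 = 64, x1 = 180, y1 = 208, c = 'yellow'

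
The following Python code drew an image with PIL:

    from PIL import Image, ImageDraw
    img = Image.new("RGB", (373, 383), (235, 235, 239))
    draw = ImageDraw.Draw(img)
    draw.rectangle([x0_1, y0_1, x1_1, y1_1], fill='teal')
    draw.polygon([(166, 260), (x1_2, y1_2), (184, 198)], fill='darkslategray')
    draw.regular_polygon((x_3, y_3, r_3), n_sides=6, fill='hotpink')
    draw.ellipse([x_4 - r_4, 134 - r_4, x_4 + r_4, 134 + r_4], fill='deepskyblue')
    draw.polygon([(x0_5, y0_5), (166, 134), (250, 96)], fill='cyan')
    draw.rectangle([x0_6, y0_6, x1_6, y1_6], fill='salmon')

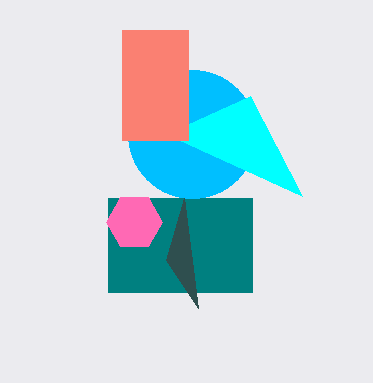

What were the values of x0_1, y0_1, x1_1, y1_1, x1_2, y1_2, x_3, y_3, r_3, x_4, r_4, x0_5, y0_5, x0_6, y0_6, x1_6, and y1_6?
x0_1 = 108, y0_1 = 198, x1_1 = 252, y1_1 = 292, x1_2 = 198, y1_2 = 308, x_3 = 134, y_3 = 222, r_3 = 28, x_4 = 192, r_4 = 64, x0_5 = 302, y0_5 = 196, x0_6 = 122, y0_6 = 30, x1_6 = 188, y1_6 = 140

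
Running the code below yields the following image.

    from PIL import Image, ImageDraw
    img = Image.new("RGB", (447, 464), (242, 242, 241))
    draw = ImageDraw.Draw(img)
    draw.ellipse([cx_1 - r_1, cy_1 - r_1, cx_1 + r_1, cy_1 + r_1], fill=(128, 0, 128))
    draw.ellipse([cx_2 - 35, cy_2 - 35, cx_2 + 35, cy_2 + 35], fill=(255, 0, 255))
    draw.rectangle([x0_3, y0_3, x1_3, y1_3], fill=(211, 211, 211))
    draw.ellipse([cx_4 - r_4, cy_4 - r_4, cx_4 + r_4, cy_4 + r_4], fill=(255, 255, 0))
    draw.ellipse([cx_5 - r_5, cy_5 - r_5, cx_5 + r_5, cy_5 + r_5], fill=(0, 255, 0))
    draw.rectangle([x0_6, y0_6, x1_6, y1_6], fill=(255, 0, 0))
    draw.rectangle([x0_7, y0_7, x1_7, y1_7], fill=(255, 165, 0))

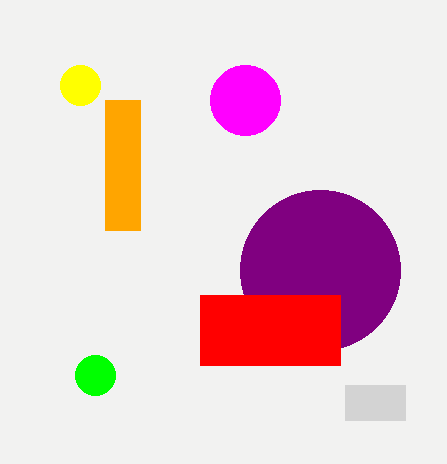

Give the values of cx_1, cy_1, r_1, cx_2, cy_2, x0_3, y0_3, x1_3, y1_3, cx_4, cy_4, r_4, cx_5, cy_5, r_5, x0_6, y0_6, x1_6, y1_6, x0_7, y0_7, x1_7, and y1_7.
cx_1 = 320
cy_1 = 270
r_1 = 80
cx_2 = 245
cy_2 = 100
x0_3 = 345
y0_3 = 385
x1_3 = 405
y1_3 = 420
cx_4 = 80
cy_4 = 85
r_4 = 20
cx_5 = 95
cy_5 = 375
r_5 = 20
x0_6 = 200
y0_6 = 295
x1_6 = 340
y1_6 = 365
x0_7 = 105
y0_7 = 100
x1_7 = 140
y1_7 = 230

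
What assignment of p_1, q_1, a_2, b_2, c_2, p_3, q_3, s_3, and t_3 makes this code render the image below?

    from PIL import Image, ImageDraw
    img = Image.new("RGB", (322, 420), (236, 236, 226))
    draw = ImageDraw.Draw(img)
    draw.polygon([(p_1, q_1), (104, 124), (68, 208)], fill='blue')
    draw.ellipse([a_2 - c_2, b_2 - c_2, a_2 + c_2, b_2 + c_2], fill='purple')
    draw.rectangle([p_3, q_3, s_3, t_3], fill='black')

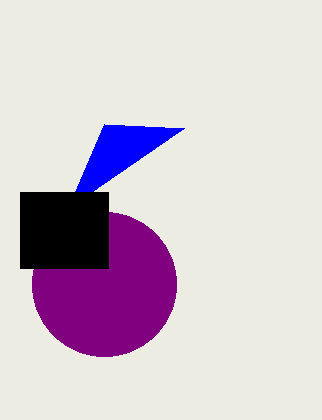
p_1 = 184; q_1 = 128; a_2 = 104; b_2 = 284; c_2 = 72; p_3 = 20; q_3 = 192; s_3 = 108; t_3 = 268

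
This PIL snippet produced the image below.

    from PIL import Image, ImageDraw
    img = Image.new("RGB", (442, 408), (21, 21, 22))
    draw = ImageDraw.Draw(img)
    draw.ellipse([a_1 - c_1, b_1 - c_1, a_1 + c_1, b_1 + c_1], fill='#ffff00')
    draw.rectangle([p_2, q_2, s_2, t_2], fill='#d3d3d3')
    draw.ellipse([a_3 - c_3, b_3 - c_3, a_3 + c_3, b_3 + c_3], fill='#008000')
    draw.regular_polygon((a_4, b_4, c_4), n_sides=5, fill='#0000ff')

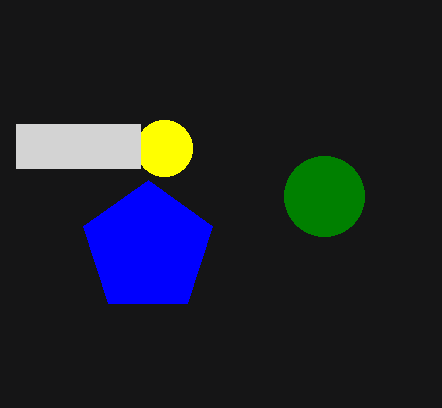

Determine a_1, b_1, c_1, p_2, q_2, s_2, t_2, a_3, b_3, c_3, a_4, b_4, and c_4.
a_1 = 164, b_1 = 148, c_1 = 28, p_2 = 16, q_2 = 124, s_2 = 140, t_2 = 168, a_3 = 324, b_3 = 196, c_3 = 40, a_4 = 148, b_4 = 248, c_4 = 68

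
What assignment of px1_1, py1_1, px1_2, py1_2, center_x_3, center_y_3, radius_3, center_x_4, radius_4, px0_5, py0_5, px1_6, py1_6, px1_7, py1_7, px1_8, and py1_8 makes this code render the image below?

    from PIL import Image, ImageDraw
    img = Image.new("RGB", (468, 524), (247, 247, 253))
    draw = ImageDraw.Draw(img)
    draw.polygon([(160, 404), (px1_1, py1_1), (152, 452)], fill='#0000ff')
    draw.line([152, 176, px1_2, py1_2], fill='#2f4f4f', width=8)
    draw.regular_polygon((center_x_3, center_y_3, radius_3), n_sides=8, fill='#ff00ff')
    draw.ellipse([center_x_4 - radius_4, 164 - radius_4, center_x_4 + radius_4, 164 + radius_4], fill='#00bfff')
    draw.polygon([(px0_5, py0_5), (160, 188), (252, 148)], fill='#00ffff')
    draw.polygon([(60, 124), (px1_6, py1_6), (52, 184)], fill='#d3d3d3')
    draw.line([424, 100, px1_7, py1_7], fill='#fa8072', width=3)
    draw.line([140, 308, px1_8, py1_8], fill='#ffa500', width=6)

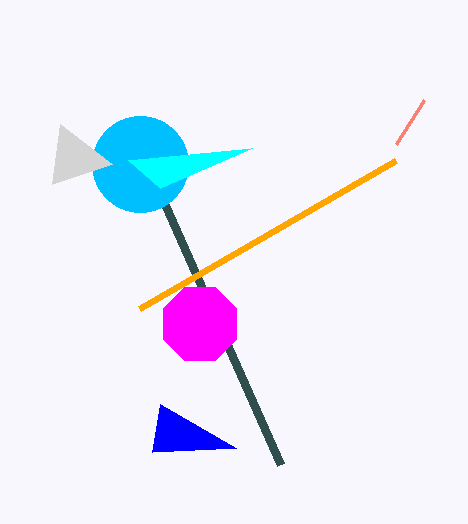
px1_1 = 236
py1_1 = 448
px1_2 = 280
py1_2 = 464
center_x_3 = 200
center_y_3 = 324
radius_3 = 40
center_x_4 = 140
radius_4 = 48
px0_5 = 128
py0_5 = 160
px1_6 = 112
py1_6 = 164
px1_7 = 396
py1_7 = 144
px1_8 = 396
py1_8 = 160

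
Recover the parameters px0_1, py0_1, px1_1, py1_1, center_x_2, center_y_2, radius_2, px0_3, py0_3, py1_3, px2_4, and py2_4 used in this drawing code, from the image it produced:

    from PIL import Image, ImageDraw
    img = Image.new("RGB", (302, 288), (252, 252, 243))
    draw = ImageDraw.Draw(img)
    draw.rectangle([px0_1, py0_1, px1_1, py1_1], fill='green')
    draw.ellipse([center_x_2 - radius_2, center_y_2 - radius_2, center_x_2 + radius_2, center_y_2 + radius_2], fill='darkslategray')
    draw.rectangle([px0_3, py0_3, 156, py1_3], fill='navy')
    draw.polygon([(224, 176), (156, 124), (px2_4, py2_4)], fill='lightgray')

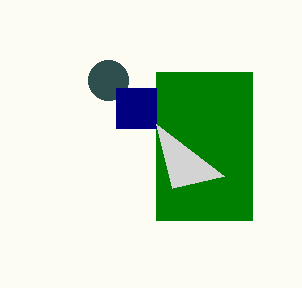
px0_1 = 156; py0_1 = 72; px1_1 = 252; py1_1 = 220; center_x_2 = 108; center_y_2 = 80; radius_2 = 20; px0_3 = 116; py0_3 = 88; py1_3 = 128; px2_4 = 172; py2_4 = 188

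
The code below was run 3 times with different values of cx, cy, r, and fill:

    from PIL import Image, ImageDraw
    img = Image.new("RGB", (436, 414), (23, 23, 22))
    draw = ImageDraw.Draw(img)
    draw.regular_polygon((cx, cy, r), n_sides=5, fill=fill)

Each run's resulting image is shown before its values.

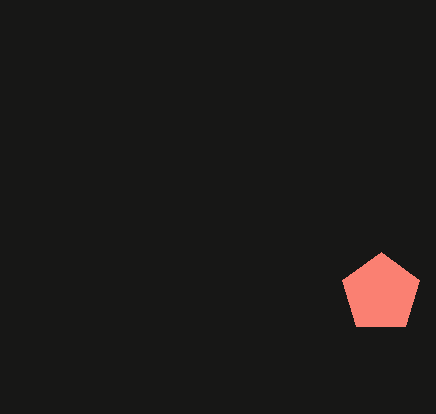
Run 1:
cx = 381
cy = 293
r = 41
fill = 'salmon'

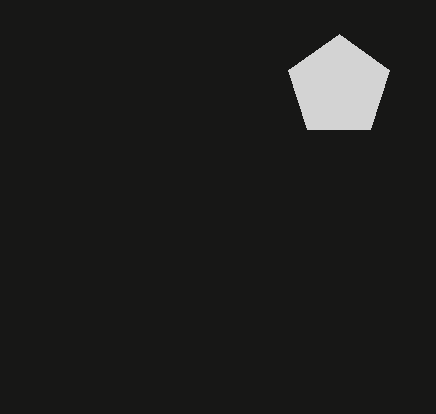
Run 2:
cx = 339
cy = 87
r = 53
fill = 'lightgray'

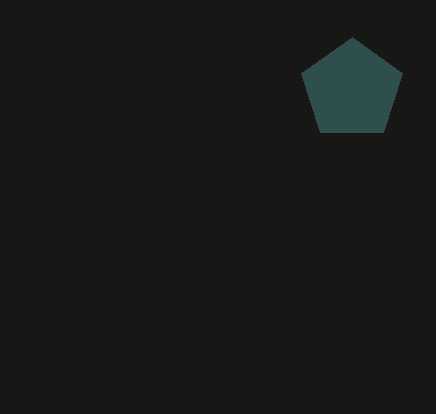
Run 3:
cx = 352; cy = 90; r = 53; fill = 'darkslategray'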